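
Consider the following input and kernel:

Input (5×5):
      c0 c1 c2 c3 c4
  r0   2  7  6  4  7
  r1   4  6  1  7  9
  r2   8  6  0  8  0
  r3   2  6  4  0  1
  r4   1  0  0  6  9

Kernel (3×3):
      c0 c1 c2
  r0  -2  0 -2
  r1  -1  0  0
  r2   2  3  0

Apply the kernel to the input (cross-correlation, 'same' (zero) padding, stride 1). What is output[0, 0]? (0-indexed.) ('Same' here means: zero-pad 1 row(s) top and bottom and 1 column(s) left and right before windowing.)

The receptive field on the zero-padded input at this output position is [0 0 0 / 0 2 7 / 0 4 6]. Elementwise product with the kernel and sum: 0·-2 + 0·-2 + 0·-1 + 0·2 + 4·3.

12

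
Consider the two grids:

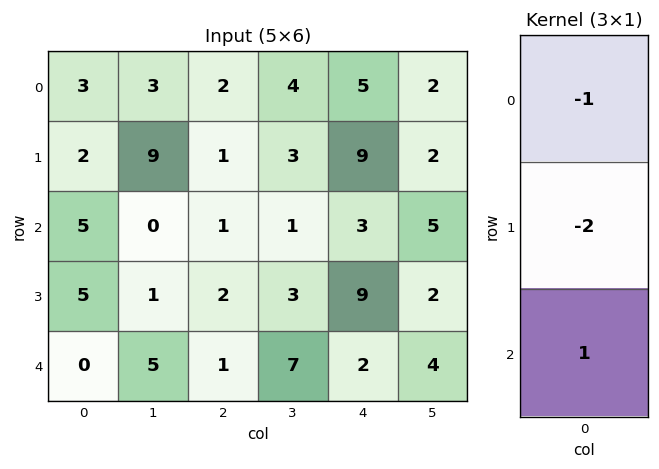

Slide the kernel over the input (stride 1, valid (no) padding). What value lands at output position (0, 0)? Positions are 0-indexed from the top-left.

The receptive field on the input at this output position is [3 / 2 / 5]. Elementwise product with the kernel and sum: 3·-1 + 2·-2 + 5·1.

-2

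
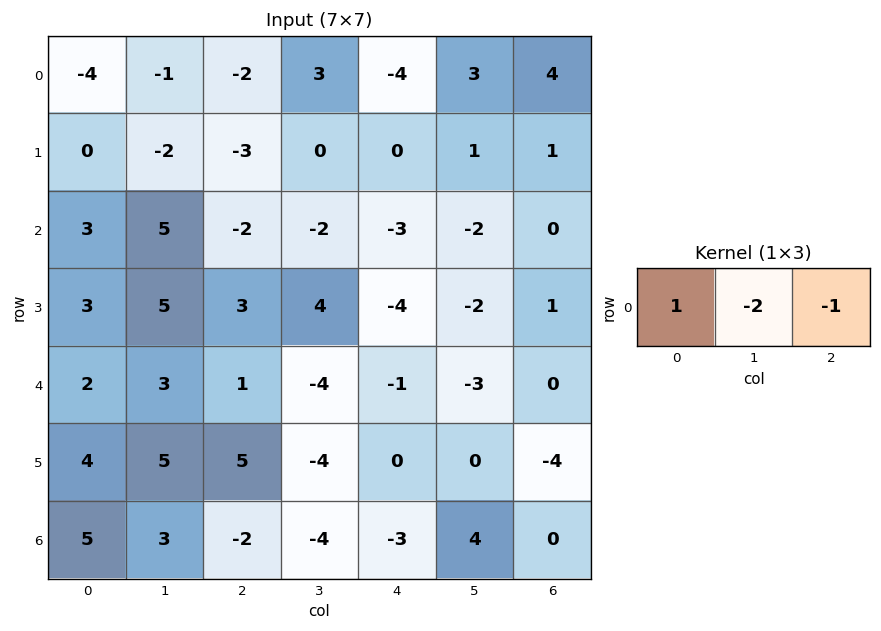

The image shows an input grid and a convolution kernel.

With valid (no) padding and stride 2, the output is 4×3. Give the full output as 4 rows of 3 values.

Output[0,0]: The receptive field on the input at this output position is [-4 -1 -2]. Elementwise product with the kernel and sum: -4·1 + -1·-2 + -2·-1.

0 -4 -14
-5 5 1
-5 10 5
1 9 -11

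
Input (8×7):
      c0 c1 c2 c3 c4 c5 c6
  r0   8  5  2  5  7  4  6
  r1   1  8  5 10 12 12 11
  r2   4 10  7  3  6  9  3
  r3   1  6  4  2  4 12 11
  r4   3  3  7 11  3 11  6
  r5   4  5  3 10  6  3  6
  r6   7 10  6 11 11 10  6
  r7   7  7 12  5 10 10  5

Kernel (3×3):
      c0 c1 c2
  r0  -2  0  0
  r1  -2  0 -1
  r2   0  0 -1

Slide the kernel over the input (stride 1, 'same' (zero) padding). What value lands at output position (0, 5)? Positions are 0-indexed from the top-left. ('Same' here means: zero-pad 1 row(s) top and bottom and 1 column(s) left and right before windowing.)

The receptive field on the zero-padded input at this output position is [0 0 0 / 7 4 6 / 12 12 11]. Elementwise product with the kernel and sum: 0·-2 + 7·-2 + 6·-1 + 11·-1.

-31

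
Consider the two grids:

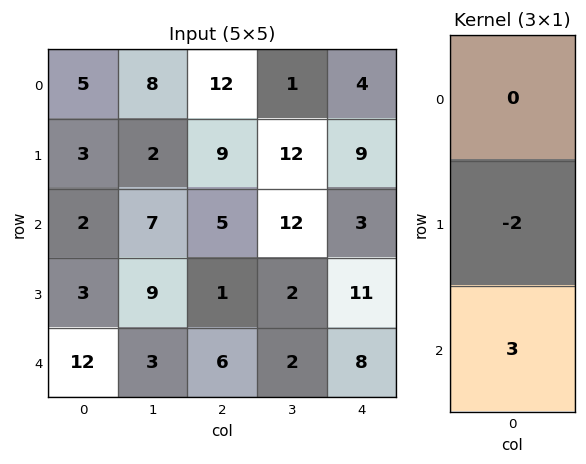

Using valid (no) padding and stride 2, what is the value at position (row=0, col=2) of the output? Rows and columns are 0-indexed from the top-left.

-9

The receptive field on the input at this output position is [4 / 9 / 3]. Elementwise product with the kernel and sum: 9·-2 + 3·3.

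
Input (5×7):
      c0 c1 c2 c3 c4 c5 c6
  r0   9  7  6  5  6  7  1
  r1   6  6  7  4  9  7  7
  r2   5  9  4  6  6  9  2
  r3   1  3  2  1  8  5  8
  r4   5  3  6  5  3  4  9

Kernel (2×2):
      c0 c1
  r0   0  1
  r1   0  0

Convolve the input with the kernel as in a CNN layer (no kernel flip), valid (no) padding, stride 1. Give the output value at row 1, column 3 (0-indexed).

The receptive field on the input at this output position is [4 9 / 6 6]. Elementwise product with the kernel and sum: 9·1.

9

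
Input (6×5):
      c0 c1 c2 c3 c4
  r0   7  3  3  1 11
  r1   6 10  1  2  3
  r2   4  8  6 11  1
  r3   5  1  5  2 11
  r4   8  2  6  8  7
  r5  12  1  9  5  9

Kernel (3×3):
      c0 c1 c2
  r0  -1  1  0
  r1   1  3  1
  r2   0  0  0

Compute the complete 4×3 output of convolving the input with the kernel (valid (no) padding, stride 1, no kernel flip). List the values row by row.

Output[0,0]: The receptive field on the input at this output position is [7 3 3 / 6 10 1 / 4 8 6]. Elementwise product with the kernel and sum: 7·-1 + 3·1 + 6·1 + 10·3 + 1·1.

33 15 8
38 28 41
17 16 27
16 32 34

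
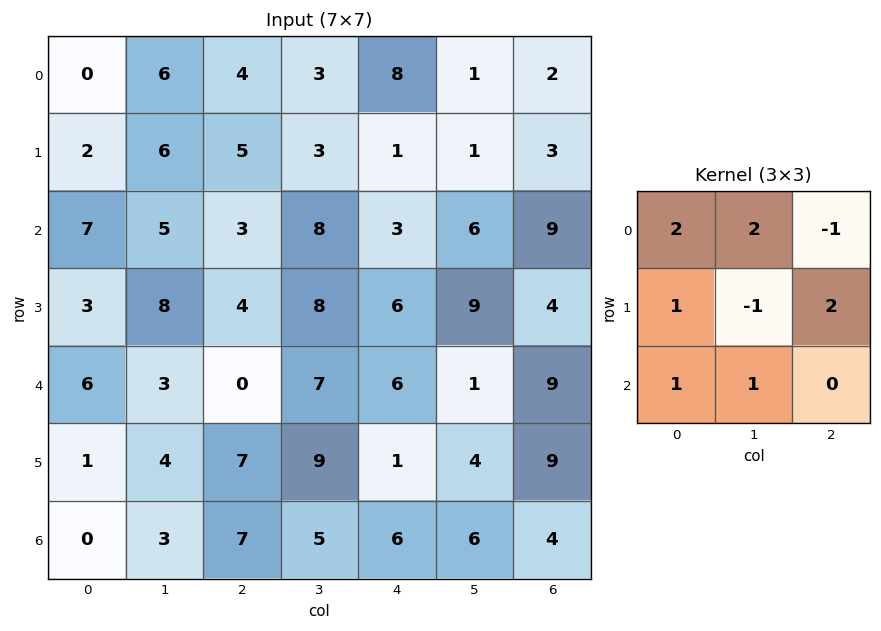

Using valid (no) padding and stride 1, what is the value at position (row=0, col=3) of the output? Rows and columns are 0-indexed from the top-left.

The receptive field on the input at this output position is [3 8 1 / 3 1 1 / 8 3 6]. Elementwise product with the kernel and sum: 3·2 + 8·2 + 1·-1 + 3·1 + 1·-1 + 1·2 + 8·1 + 3·1.

36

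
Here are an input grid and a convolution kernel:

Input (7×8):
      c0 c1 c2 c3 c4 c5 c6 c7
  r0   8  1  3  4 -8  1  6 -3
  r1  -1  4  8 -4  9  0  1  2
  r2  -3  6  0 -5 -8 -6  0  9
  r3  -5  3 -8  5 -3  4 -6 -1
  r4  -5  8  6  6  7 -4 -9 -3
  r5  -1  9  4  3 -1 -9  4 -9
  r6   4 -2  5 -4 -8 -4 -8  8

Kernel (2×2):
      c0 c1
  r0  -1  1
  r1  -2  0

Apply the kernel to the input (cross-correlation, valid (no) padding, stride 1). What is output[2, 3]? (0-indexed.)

The receptive field on the input at this output position is [-5 -8 / 5 -3]. Elementwise product with the kernel and sum: -5·-1 + -8·1 + 5·-2.

-13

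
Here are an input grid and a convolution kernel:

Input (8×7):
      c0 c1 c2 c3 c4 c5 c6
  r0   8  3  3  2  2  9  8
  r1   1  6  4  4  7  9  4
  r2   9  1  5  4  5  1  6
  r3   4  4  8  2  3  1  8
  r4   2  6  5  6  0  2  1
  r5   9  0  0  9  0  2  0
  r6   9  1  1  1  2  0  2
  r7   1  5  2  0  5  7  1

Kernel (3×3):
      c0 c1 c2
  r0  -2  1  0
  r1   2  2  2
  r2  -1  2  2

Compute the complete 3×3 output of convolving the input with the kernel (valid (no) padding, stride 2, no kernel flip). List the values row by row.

12 39 54
35 27 21
15 19 8

Output[0,0]: The receptive field on the input at this output position is [8 3 3 / 1 6 4 / 9 1 5]. Elementwise product with the kernel and sum: 8·-2 + 3·1 + 1·2 + 6·2 + 4·2 + 9·-1 + 1·2 + 5·2.
Output[0,1]: The receptive field on the input at this output position is [3 2 2 / 4 4 7 / 5 4 5]. Elementwise product with the kernel and sum: 3·-2 + 2·1 + 4·2 + 4·2 + 7·2 + 5·-1 + 4·2 + 5·2.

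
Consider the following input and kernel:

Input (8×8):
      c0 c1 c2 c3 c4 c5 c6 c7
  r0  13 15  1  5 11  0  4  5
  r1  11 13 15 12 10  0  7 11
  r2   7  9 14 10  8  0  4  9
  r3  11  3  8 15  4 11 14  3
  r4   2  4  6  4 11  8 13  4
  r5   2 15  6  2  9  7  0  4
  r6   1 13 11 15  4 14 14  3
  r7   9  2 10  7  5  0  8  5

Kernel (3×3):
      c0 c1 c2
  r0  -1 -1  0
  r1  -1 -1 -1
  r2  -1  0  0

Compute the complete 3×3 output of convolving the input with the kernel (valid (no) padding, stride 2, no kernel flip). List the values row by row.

-74 -57 -36
-40 -57 -48
-30 -38 -39

Output[0,0]: The receptive field on the input at this output position is [13 15 1 / 11 13 15 / 7 9 14]. Elementwise product with the kernel and sum: 13·-1 + 15·-1 + 11·-1 + 13·-1 + 15·-1 + 7·-1.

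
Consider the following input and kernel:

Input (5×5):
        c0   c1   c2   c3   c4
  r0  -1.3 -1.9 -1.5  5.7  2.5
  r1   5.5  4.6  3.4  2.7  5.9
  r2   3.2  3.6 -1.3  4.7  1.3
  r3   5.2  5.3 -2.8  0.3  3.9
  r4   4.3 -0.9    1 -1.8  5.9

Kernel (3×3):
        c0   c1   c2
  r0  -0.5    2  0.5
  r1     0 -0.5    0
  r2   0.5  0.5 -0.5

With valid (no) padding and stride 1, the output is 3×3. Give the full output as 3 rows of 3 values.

-2.15 -2.1 13.1
13 7.6 1.1
3.5 0.3 7.2

Output[0,0]: The receptive field on the input at this output position is [-1.3 -1.9 -1.5 / 5.5 4.6 3.4 / 3.2 3.6 -1.3]. Elementwise product with the kernel and sum: -1.3·-0.5 + -1.9·2 + -1.5·0.5 + 4.6·-0.5 + 3.2·0.5 + 3.6·0.5 + -1.3·-0.5.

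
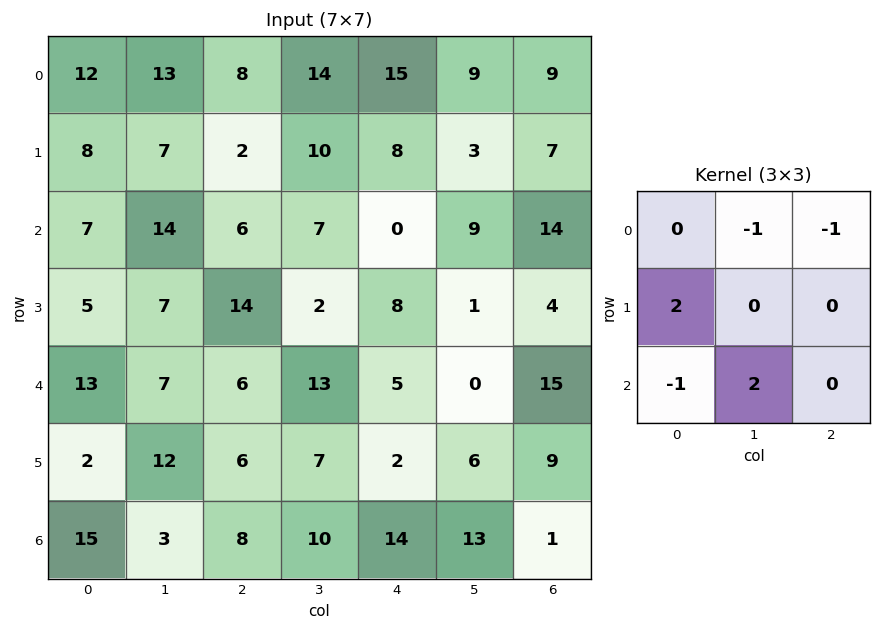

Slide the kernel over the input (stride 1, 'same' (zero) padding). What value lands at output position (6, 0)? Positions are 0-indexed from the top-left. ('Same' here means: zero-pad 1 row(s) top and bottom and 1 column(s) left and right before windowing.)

-14

The receptive field on the zero-padded input at this output position is [0 2 12 / 0 15 3 / 0 0 0]. Elementwise product with the kernel and sum: 2·-1 + 12·-1 + 0·2 + 0·-1 + 0·2.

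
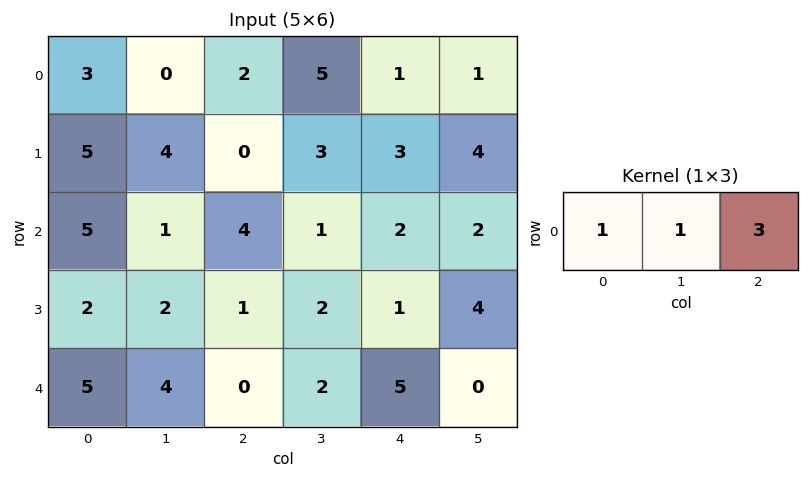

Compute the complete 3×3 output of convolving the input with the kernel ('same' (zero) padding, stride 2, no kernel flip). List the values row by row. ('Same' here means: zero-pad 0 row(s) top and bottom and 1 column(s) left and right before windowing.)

Output[0,0]: The receptive field on the zero-padded input at this output position is [0 3 0]. Elementwise product with the kernel and sum: 0·1 + 3·1 + 0·3.

3 17 9
8 8 9
17 10 7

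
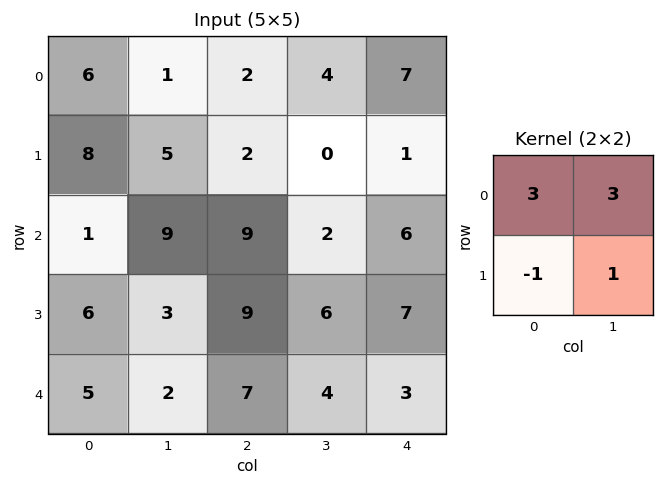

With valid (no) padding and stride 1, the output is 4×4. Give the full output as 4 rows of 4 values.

Output[0,0]: The receptive field on the input at this output position is [6 1 / 8 5]. Elementwise product with the kernel and sum: 6·3 + 1·3 + 8·-1 + 5·1.
Output[0,1]: The receptive field on the input at this output position is [1 2 / 5 2]. Elementwise product with the kernel and sum: 1·3 + 2·3 + 5·-1 + 2·1.

18 6 16 34
47 21 -1 7
27 60 30 25
24 41 42 38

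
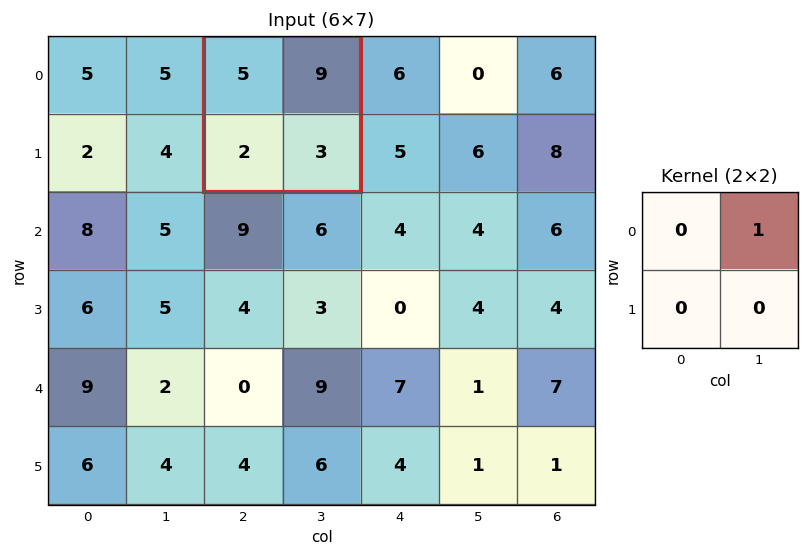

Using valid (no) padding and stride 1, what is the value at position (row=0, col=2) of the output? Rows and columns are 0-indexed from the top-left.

9

The receptive field on the input at this output position is [5 9 / 2 3]. Elementwise product with the kernel and sum: 9·1.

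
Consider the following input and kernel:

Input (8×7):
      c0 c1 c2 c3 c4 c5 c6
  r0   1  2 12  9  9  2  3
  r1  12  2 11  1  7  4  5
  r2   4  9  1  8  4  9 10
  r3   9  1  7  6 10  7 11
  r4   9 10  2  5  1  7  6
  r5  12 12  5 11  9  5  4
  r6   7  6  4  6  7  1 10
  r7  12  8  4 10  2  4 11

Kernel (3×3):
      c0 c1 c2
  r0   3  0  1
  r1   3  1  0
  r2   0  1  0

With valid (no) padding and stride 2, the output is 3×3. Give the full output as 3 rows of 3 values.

Output[0,0]: The receptive field on the input at this output position is [1 2 12 / 12 2 11 / 4 9 1]. Elementwise product with the kernel and sum: 1·3 + 12·1 + 12·3 + 2·1 + 9·1.

62 87 64
51 39 66
83 39 42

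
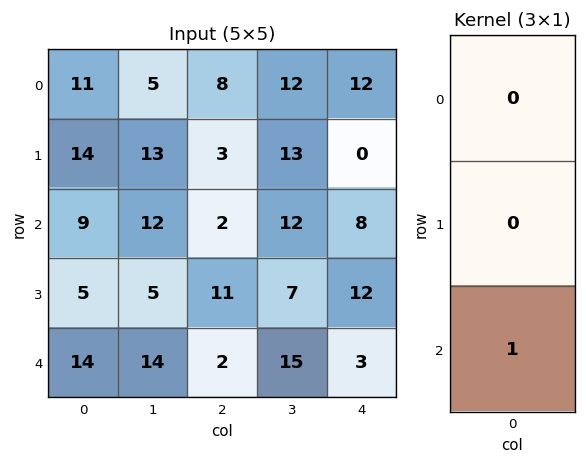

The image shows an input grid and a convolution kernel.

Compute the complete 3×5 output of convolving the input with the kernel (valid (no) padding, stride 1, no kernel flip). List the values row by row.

Output[0,0]: The receptive field on the input at this output position is [11 / 14 / 9]. Elementwise product with the kernel and sum: 9·1.
Output[0,1]: The receptive field on the input at this output position is [5 / 13 / 12]. Elementwise product with the kernel and sum: 12·1.

9 12 2 12 8
5 5 11 7 12
14 14 2 15 3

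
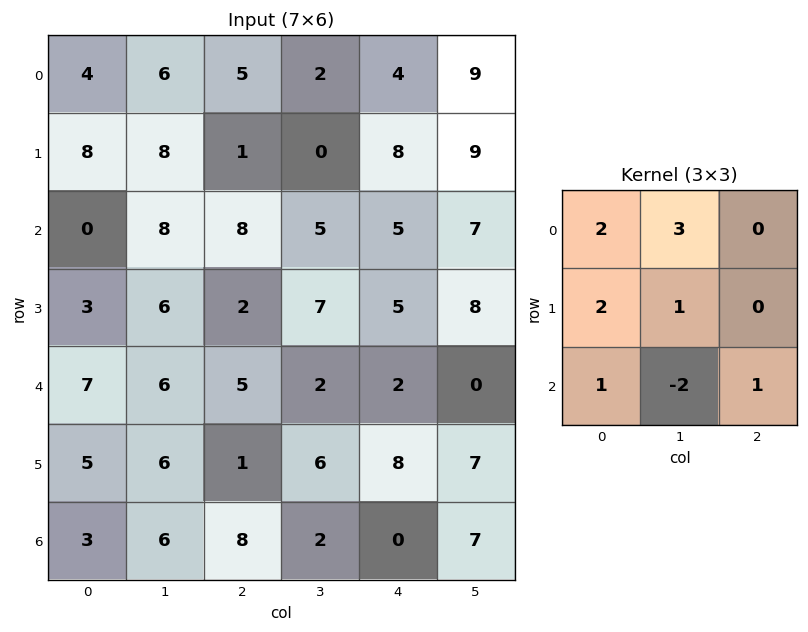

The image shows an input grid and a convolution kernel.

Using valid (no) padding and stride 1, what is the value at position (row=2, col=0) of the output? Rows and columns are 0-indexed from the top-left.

The receptive field on the input at this output position is [0 8 8 / 3 6 2 / 7 6 5]. Elementwise product with the kernel and sum: 0·2 + 8·3 + 3·2 + 6·1 + 7·1 + 6·-2 + 5·1.

36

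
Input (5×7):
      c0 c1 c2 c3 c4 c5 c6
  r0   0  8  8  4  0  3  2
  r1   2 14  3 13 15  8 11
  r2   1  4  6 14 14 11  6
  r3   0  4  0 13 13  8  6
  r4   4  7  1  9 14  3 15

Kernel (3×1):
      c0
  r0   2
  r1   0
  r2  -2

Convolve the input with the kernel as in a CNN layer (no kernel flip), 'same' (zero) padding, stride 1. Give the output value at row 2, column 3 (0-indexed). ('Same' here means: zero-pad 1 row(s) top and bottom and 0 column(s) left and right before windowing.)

0

The receptive field on the zero-padded input at this output position is [13 / 14 / 13]. Elementwise product with the kernel and sum: 13·2 + 13·-2.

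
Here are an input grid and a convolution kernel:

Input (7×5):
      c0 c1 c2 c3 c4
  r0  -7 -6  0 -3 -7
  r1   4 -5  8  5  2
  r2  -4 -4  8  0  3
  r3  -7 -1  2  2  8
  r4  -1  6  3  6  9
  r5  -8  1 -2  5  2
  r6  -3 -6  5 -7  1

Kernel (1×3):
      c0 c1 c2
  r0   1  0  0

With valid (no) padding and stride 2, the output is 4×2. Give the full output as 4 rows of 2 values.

Output[0,0]: The receptive field on the input at this output position is [-7 -6 0]. Elementwise product with the kernel and sum: -7·1.
Output[0,1]: The receptive field on the input at this output position is [0 -3 -7]. Elementwise product with the kernel and sum: 0·1.

-7 0
-4 8
-1 3
-3 5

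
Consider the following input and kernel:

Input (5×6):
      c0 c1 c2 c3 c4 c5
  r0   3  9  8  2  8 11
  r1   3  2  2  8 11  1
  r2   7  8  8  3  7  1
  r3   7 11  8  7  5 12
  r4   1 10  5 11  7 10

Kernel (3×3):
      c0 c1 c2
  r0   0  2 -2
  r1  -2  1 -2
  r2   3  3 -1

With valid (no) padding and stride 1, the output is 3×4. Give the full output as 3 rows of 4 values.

Output[0,0]: The receptive field on the input at this output position is [3 9 8 / 3 2 2 / 7 8 8]. Elementwise product with the kernel and sum: 9·2 + 8·-2 + 3·-2 + 2·1 + 2·-2 + 7·3 + 8·3 + 8·-1.

31 39 -4 16
24 24 7 43
9 16 14 23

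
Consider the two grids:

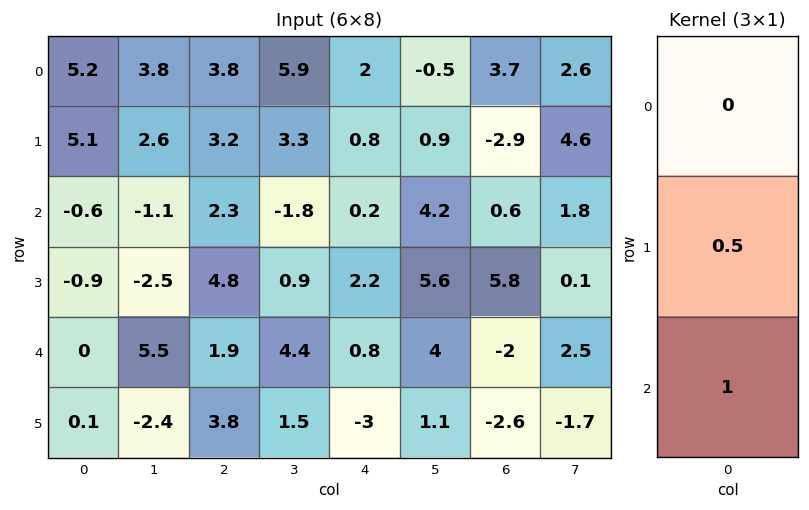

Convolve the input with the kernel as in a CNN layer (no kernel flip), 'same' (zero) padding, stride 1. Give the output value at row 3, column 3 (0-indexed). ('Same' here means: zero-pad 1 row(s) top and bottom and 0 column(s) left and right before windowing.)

4.85

The receptive field on the zero-padded input at this output position is [-1.8 / 0.9 / 4.4]. Elementwise product with the kernel and sum: 0.9·0.5 + 4.4·1.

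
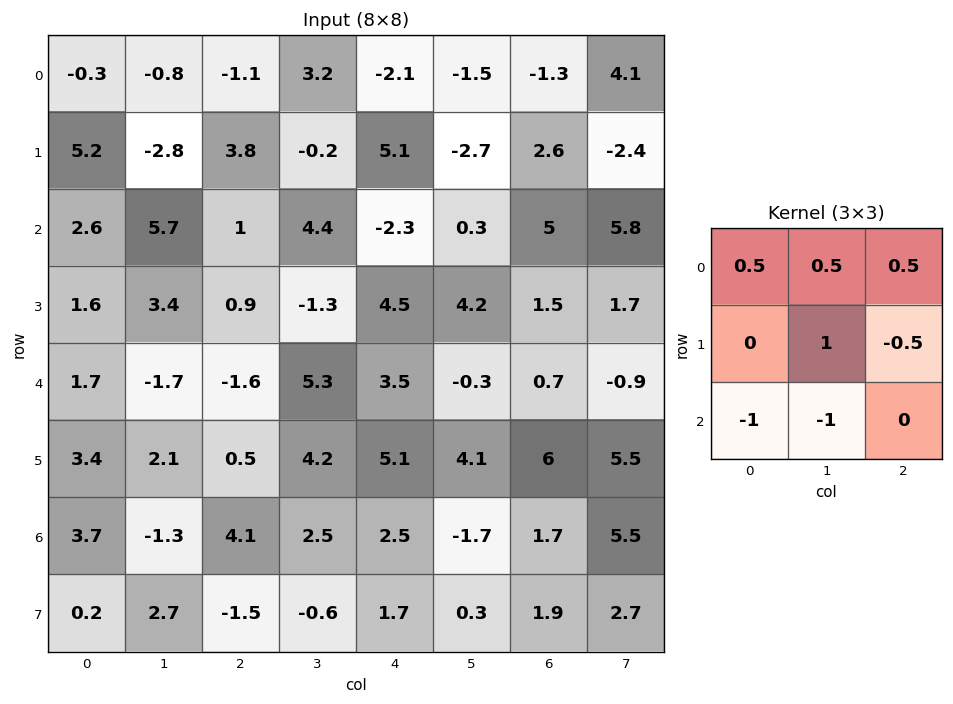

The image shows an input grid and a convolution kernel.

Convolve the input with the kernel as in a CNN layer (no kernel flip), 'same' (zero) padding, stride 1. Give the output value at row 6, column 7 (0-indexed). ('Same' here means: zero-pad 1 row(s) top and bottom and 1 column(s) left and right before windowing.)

The receptive field on the zero-padded input at this output position is [6 5.5 0 / 1.7 5.5 0 / 1.9 2.7 0]. Elementwise product with the kernel and sum: 6·0.5 + 5.5·0.5 + 0·0.5 + 5.5·1 + 0·-0.5 + 1.9·-1 + 2.7·-1.

6.65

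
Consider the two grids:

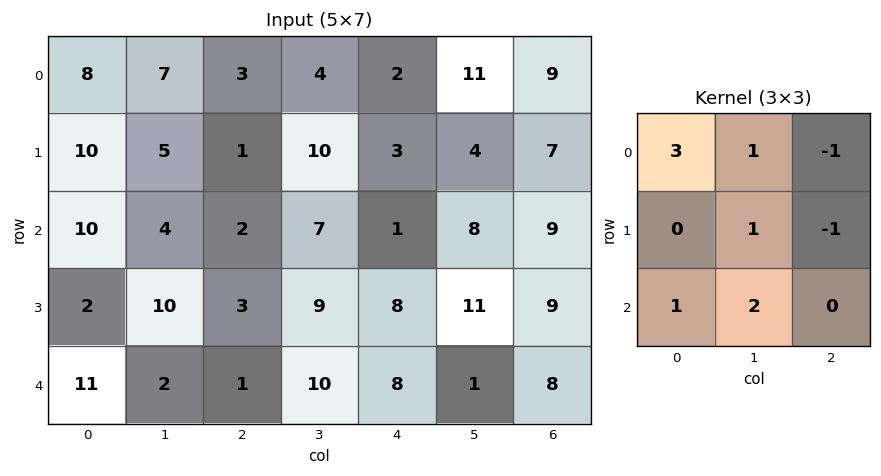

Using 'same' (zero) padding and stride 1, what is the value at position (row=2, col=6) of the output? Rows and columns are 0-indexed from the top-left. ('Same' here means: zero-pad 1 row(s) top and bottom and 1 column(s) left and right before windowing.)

The receptive field on the zero-padded input at this output position is [4 7 0 / 8 9 0 / 11 9 0]. Elementwise product with the kernel and sum: 4·3 + 7·1 + 0·-1 + 9·1 + 0·-1 + 11·1 + 9·2.

57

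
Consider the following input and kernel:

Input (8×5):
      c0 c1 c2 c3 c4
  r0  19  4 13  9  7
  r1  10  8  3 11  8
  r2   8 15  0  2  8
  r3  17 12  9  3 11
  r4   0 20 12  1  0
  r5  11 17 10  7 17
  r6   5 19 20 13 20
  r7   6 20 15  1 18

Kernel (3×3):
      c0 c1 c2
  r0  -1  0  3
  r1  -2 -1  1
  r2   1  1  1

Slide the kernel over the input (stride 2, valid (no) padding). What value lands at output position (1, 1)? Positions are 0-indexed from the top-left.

The receptive field on the input at this output position is [0 2 8 / 9 3 11 / 12 1 0]. Elementwise product with the kernel and sum: 0·-1 + 8·3 + 9·-2 + 3·-1 + 11·1 + 12·1 + 1·1 + 0·1.

27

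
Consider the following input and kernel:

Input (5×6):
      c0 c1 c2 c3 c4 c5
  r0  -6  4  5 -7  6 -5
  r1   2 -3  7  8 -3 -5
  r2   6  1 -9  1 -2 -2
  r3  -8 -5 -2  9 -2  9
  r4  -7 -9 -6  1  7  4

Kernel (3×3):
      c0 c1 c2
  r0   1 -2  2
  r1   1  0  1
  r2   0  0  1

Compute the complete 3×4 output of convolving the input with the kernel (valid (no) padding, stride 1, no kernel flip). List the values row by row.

Output[0,0]: The receptive field on the input at this output position is [-6 4 5 / 2 -3 7 / 6 1 -9]. Elementwise product with the kernel and sum: -6·1 + 4·-2 + 5·2 + 2·1 + 7·1 + -9·1.
Output[0,1]: The receptive field on the input at this output position is [4 5 -7 / -3 7 8 / 1 -9 1]. Elementwise product with the kernel and sum: 4·1 + 5·-2 + -7·2 + -3·1 + 8·1 + 1·1.

-4 -14 33 -28
17 10 -28 12
-30 26 -12 23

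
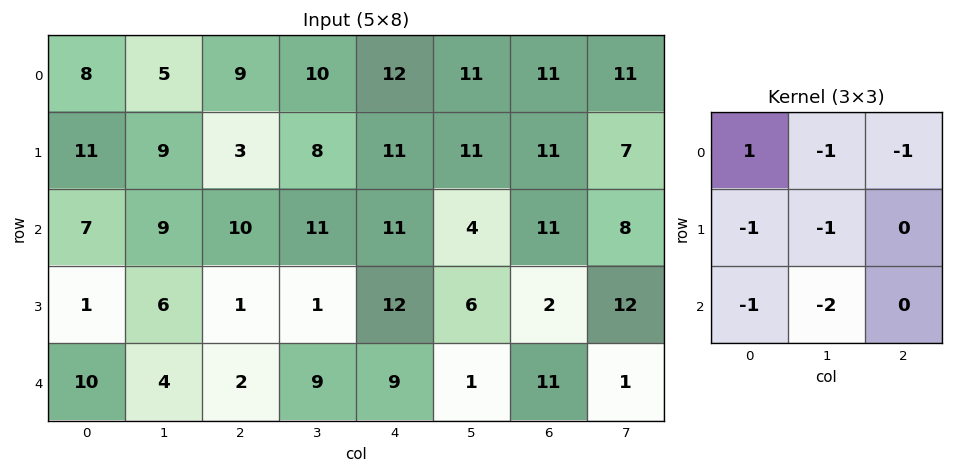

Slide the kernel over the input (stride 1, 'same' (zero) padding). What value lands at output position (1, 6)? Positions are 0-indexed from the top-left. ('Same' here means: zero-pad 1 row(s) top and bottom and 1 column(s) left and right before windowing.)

-59

The receptive field on the zero-padded input at this output position is [11 11 11 / 11 11 7 / 4 11 8]. Elementwise product with the kernel and sum: 11·1 + 11·-1 + 11·-1 + 11·-1 + 11·-1 + 4·-1 + 11·-2.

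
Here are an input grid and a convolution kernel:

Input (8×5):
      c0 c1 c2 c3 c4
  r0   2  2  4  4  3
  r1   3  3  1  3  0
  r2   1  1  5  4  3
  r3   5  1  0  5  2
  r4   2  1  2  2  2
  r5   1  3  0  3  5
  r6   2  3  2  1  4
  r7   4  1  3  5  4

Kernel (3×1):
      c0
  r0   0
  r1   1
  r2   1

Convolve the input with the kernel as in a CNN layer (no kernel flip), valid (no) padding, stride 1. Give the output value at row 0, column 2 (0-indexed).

6

The receptive field on the input at this output position is [4 / 1 / 5]. Elementwise product with the kernel and sum: 1·1 + 5·1.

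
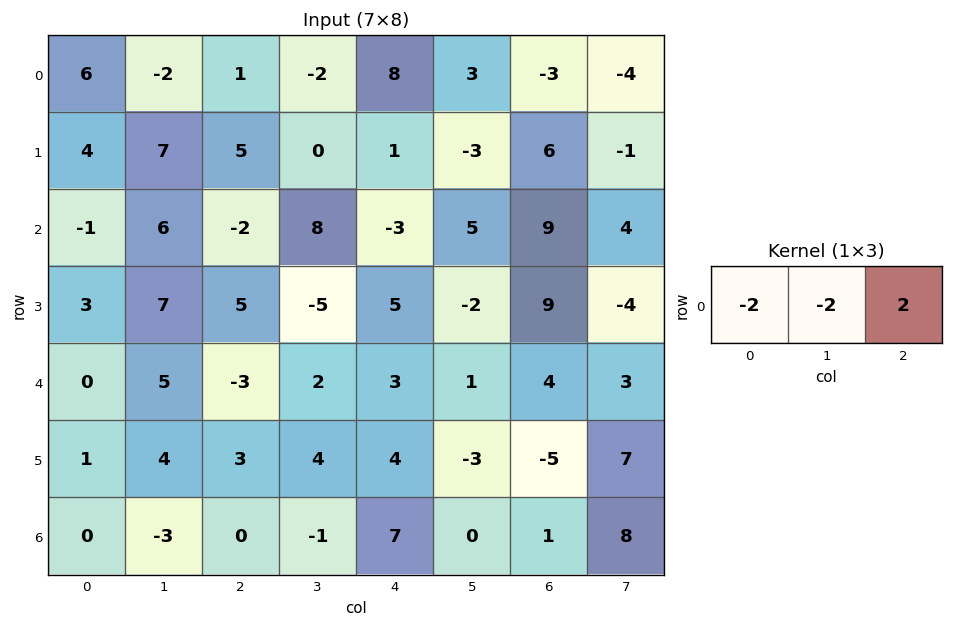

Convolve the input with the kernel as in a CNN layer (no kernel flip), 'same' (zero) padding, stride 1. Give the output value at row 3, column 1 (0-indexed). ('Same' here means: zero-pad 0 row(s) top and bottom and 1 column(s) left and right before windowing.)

The receptive field on the zero-padded input at this output position is [3 7 5]. Elementwise product with the kernel and sum: 3·-2 + 7·-2 + 5·2.

-10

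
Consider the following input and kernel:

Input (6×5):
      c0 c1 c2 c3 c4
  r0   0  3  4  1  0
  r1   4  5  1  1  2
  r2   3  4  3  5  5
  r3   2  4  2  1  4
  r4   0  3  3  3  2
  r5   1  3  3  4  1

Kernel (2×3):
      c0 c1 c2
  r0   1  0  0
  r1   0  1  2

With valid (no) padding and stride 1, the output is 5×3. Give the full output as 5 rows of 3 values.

Output[0,0]: The receptive field on the input at this output position is [0 3 4 / 4 5 1]. Elementwise product with the kernel and sum: 0·1 + 5·1 + 1·2.

7 6 9
14 18 16
11 8 12
11 13 9
9 14 9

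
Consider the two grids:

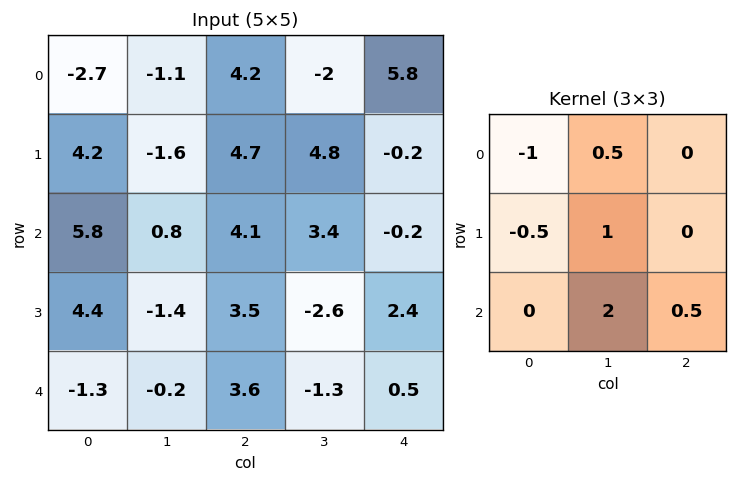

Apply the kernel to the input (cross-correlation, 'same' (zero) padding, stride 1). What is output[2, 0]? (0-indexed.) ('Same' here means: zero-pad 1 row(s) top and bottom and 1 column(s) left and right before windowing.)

16

The receptive field on the zero-padded input at this output position is [0 4.2 -1.6 / 0 5.8 0.8 / 0 4.4 -1.4]. Elementwise product with the kernel and sum: 0·-1 + 4.2·0.5 + 0·-0.5 + 5.8·1 + 4.4·2 + -1.4·0.5.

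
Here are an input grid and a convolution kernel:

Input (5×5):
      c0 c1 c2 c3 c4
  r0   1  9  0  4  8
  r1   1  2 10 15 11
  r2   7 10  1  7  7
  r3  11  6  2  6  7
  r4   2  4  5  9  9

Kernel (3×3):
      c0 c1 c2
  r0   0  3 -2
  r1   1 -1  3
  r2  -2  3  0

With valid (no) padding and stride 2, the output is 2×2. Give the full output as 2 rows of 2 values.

72 43
47 41

Output[0,0]: The receptive field on the input at this output position is [1 9 0 / 1 2 10 / 7 10 1]. Elementwise product with the kernel and sum: 9·3 + 0·-2 + 1·1 + 2·-1 + 10·3 + 7·-2 + 10·3.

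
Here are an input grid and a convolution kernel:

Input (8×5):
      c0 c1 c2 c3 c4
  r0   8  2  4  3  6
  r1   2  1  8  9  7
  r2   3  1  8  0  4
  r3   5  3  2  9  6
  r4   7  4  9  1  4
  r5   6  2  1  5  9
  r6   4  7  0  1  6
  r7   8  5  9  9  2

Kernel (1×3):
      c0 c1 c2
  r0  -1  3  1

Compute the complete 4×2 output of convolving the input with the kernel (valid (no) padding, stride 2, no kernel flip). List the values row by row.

Output[0,0]: The receptive field on the input at this output position is [8 2 4]. Elementwise product with the kernel and sum: 8·-1 + 2·3 + 4·1.

2 11
8 -4
14 -2
17 9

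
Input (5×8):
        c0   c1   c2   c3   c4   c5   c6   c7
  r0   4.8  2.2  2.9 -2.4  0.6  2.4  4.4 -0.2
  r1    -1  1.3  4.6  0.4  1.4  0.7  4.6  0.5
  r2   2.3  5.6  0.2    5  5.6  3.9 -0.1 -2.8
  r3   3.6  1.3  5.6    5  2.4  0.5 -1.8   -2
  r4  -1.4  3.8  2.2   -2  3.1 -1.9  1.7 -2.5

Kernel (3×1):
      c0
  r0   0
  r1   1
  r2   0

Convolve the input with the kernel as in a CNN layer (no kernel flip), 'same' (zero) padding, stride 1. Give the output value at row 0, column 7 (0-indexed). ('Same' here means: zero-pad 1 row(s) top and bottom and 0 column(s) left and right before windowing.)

The receptive field on the zero-padded input at this output position is [0 / -0.2 / 0.5]. Elementwise product with the kernel and sum: -0.2·1.

-0.2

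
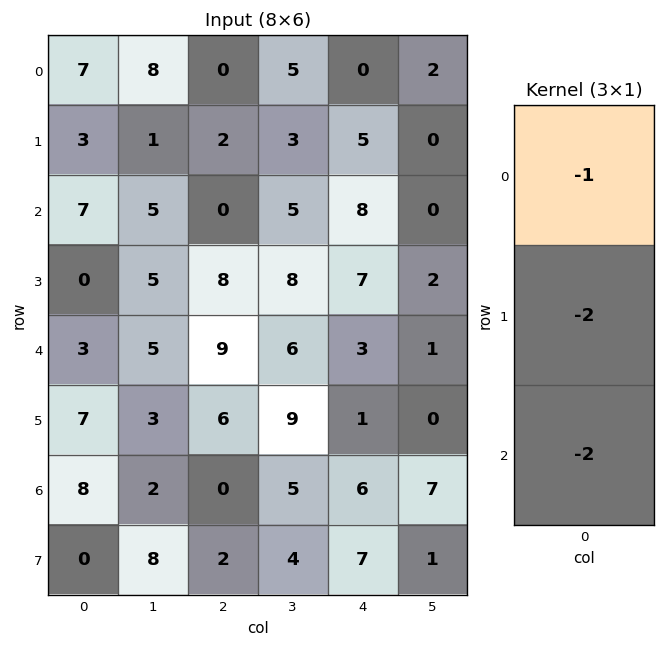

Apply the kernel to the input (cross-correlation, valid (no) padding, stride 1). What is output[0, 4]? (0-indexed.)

-26

The receptive field on the input at this output position is [0 / 5 / 8]. Elementwise product with the kernel and sum: 0·-1 + 5·-2 + 8·-2.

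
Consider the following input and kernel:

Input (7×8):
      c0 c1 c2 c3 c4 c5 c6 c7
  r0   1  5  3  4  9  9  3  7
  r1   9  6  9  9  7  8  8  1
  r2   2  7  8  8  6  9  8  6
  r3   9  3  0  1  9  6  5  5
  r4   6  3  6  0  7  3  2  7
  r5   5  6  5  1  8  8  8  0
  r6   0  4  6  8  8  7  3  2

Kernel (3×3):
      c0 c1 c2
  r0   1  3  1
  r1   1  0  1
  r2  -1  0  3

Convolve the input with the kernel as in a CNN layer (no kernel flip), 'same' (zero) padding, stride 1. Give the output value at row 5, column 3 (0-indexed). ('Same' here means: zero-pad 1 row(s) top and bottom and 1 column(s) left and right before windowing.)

The receptive field on the zero-padded input at this output position is [6 0 7 / 5 1 8 / 6 8 8]. Elementwise product with the kernel and sum: 6·1 + 0·3 + 7·1 + 5·1 + 8·1 + 6·-1 + 8·3.

44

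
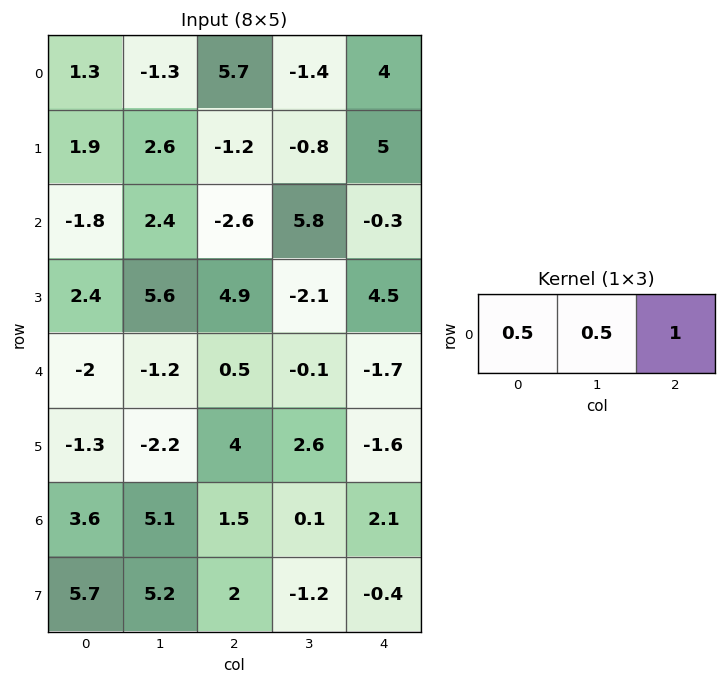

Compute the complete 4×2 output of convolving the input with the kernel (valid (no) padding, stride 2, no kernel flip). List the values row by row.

5.7 6.15
-2.3 1.3
-1.1 -1.5
5.85 2.9

Output[0,0]: The receptive field on the input at this output position is [1.3 -1.3 5.7]. Elementwise product with the kernel and sum: 1.3·0.5 + -1.3·0.5 + 5.7·1.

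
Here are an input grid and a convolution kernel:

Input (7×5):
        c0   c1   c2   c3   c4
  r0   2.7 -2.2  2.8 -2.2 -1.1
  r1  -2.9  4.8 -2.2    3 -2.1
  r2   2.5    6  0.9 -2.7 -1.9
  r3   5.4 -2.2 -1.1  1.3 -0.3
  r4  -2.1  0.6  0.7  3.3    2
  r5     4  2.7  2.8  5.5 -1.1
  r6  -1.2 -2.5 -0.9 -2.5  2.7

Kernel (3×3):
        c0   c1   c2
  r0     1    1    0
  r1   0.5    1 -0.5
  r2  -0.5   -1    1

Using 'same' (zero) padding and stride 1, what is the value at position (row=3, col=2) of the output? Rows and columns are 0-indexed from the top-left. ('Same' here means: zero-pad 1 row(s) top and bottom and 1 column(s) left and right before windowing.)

6.35

The receptive field on the zero-padded input at this output position is [6 0.9 -2.7 / -2.2 -1.1 1.3 / 0.6 0.7 3.3]. Elementwise product with the kernel and sum: 6·1 + 0.9·1 + -2.2·0.5 + -1.1·1 + 1.3·-0.5 + 0.6·-0.5 + 0.7·-1 + 3.3·1.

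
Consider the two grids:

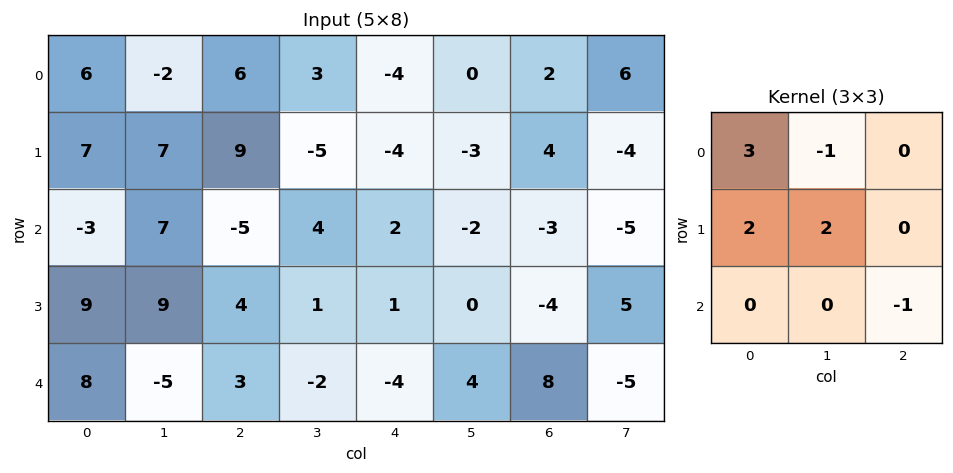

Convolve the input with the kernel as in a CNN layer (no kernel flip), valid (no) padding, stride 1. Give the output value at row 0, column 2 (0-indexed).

The receptive field on the input at this output position is [6 3 -4 / 9 -5 -4 / -5 4 2]. Elementwise product with the kernel and sum: 6·3 + 3·-1 + 9·2 + -5·2 + 2·-1.

21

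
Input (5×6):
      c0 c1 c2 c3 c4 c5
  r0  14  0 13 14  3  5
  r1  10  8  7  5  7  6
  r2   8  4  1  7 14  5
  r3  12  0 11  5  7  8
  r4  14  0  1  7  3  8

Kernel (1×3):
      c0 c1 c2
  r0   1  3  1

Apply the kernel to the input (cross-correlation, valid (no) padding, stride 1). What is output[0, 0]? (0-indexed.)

The receptive field on the input at this output position is [14 0 13]. Elementwise product with the kernel and sum: 14·1 + 0·3 + 13·1.

27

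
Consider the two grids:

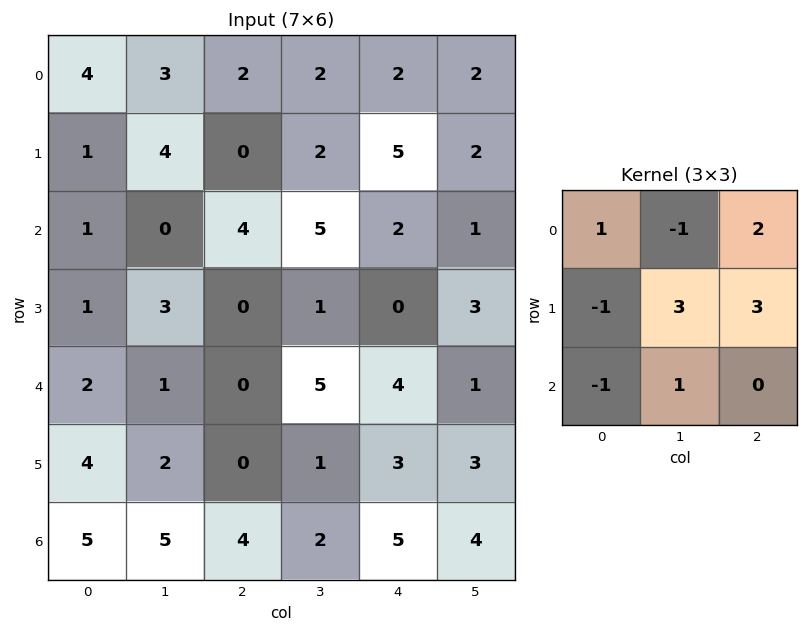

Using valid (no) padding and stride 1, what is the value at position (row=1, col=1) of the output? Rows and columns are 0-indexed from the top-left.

32

The receptive field on the input at this output position is [4 0 2 / 0 4 5 / 3 0 1]. Elementwise product with the kernel and sum: 4·1 + 0·-1 + 2·2 + 0·-1 + 4·3 + 5·3 + 3·-1 + 0·1.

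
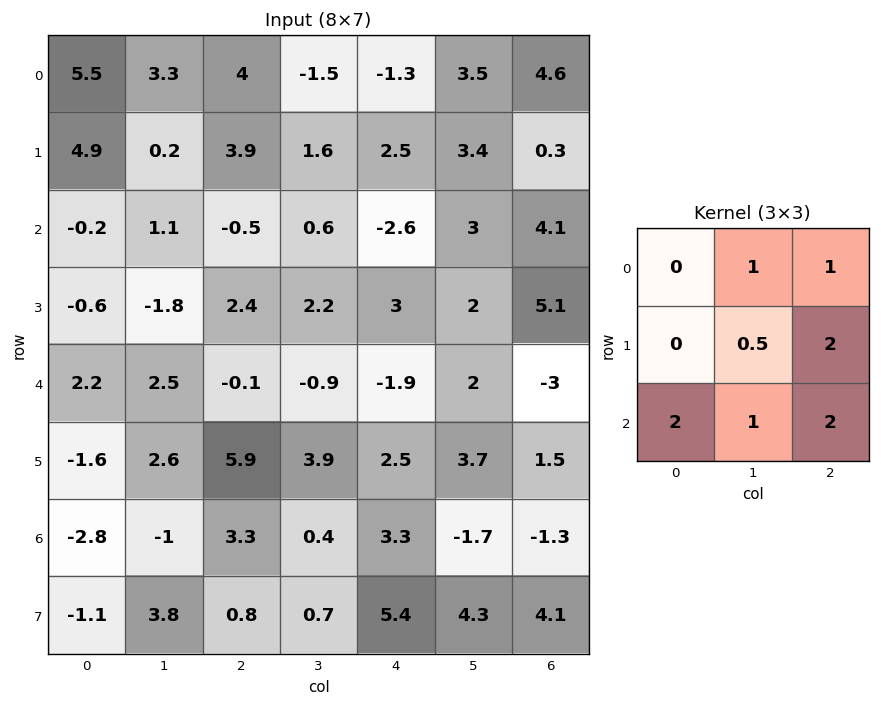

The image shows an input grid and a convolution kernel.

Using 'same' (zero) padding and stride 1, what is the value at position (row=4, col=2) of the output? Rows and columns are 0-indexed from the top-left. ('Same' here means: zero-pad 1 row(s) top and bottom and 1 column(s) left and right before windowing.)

21.65

The receptive field on the zero-padded input at this output position is [-1.8 2.4 2.2 / 2.5 -0.1 -0.9 / 2.6 5.9 3.9]. Elementwise product with the kernel and sum: 2.4·1 + 2.2·1 + -0.1·0.5 + -0.9·2 + 2.6·2 + 5.9·1 + 3.9·2.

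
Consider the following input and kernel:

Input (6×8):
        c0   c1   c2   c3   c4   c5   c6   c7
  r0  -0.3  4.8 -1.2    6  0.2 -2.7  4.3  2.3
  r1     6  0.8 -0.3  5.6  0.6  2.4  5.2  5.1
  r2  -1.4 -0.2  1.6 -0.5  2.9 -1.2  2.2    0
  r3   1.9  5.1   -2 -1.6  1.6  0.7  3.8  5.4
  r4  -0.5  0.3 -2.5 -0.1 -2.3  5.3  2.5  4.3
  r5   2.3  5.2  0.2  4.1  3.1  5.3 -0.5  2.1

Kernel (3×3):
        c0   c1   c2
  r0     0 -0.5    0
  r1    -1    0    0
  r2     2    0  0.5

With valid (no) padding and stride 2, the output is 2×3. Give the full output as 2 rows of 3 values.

-10.4 1.95 7.65
-4.05 -3.9 -4.35

Output[0,0]: The receptive field on the input at this output position is [-0.3 4.8 -1.2 / 6 0.8 -0.3 / -1.4 -0.2 1.6]. Elementwise product with the kernel and sum: 4.8·-0.5 + 6·-1 + -1.4·2 + 1.6·0.5.
Output[0,1]: The receptive field on the input at this output position is [-1.2 6 0.2 / -0.3 5.6 0.6 / 1.6 -0.5 2.9]. Elementwise product with the kernel and sum: 6·-0.5 + -0.3·-1 + 1.6·2 + 2.9·0.5.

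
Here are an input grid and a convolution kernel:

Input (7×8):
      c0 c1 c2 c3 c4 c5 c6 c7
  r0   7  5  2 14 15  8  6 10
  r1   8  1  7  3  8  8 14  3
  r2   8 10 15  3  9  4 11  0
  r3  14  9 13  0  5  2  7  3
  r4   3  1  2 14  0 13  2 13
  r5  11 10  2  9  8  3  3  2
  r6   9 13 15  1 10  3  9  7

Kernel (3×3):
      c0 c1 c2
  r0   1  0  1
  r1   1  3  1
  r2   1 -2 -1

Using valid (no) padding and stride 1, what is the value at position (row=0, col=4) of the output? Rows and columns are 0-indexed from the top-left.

The receptive field on the input at this output position is [15 8 6 / 8 8 14 / 9 4 11]. Elementwise product with the kernel and sum: 15·1 + 6·1 + 8·1 + 8·3 + 14·1 + 9·1 + 4·-2 + 11·-1.

57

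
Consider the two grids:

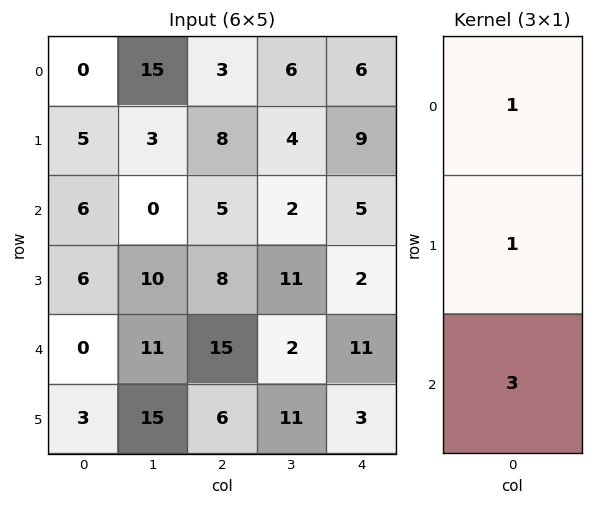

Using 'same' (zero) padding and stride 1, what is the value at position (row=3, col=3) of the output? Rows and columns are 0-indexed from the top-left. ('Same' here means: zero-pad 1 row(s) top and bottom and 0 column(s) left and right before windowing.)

19

The receptive field on the zero-padded input at this output position is [2 / 11 / 2]. Elementwise product with the kernel and sum: 2·1 + 11·1 + 2·3.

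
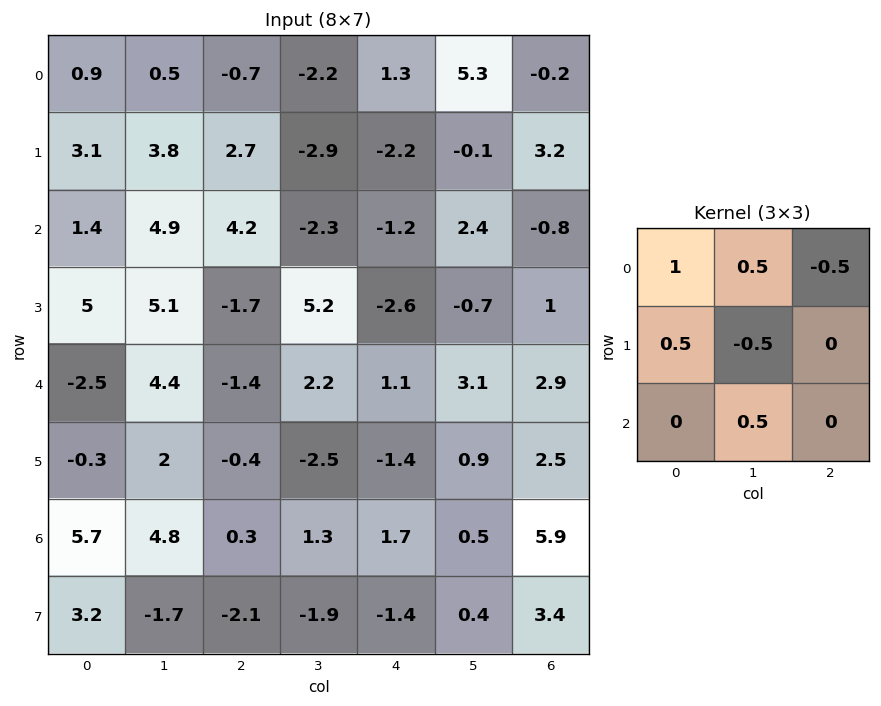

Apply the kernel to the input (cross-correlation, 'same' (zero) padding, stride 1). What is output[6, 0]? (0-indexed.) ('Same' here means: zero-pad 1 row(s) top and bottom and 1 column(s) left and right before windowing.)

-2.4

The receptive field on the zero-padded input at this output position is [0 -0.3 2 / 0 5.7 4.8 / 0 3.2 -1.7]. Elementwise product with the kernel and sum: 0·1 + -0.3·0.5 + 2·-0.5 + 0·0.5 + 5.7·-0.5 + 3.2·0.5.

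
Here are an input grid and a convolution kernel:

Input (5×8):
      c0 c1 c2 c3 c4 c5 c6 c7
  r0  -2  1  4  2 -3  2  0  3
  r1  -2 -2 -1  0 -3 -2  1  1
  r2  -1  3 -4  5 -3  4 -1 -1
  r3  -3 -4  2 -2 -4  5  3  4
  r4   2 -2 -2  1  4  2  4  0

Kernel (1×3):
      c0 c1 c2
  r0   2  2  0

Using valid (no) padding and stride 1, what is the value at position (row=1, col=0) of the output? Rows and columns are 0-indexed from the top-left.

The receptive field on the input at this output position is [-2 -2 -1]. Elementwise product with the kernel and sum: -2·2 + -2·2.

-8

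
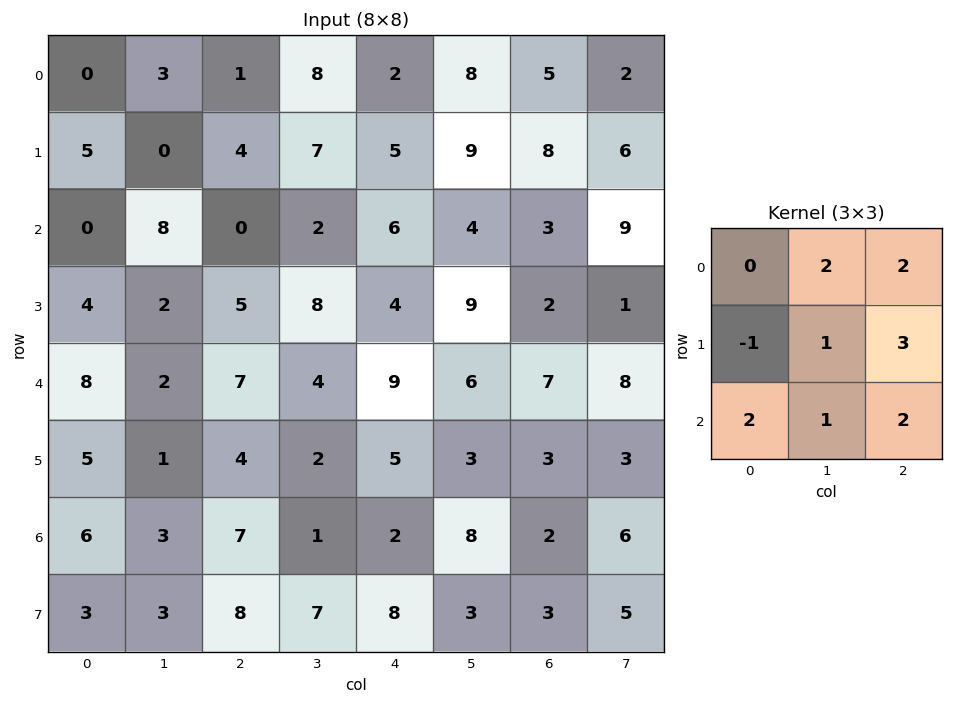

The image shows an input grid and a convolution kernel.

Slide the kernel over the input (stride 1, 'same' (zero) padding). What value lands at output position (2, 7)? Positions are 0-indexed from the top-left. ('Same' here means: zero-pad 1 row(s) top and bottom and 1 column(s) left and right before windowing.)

23

The receptive field on the zero-padded input at this output position is [8 6 0 / 3 9 0 / 2 1 0]. Elementwise product with the kernel and sum: 6·2 + 0·2 + 3·-1 + 9·1 + 0·3 + 2·2 + 1·1 + 0·2.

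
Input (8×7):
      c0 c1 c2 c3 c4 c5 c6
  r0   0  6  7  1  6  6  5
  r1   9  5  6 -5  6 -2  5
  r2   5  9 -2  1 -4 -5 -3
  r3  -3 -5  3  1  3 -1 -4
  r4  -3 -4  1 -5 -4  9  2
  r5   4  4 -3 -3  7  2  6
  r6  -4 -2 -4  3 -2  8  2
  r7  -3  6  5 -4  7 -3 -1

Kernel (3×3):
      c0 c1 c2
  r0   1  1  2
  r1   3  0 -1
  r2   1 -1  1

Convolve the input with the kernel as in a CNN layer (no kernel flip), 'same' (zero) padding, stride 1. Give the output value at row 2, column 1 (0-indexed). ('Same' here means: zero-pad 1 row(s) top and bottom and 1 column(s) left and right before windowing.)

The receptive field on the zero-padded input at this output position is [9 5 6 / 5 9 -2 / -3 -5 3]. Elementwise product with the kernel and sum: 9·1 + 5·1 + 6·2 + 5·3 + -2·-1 + -3·1 + -5·-1 + 3·1.

48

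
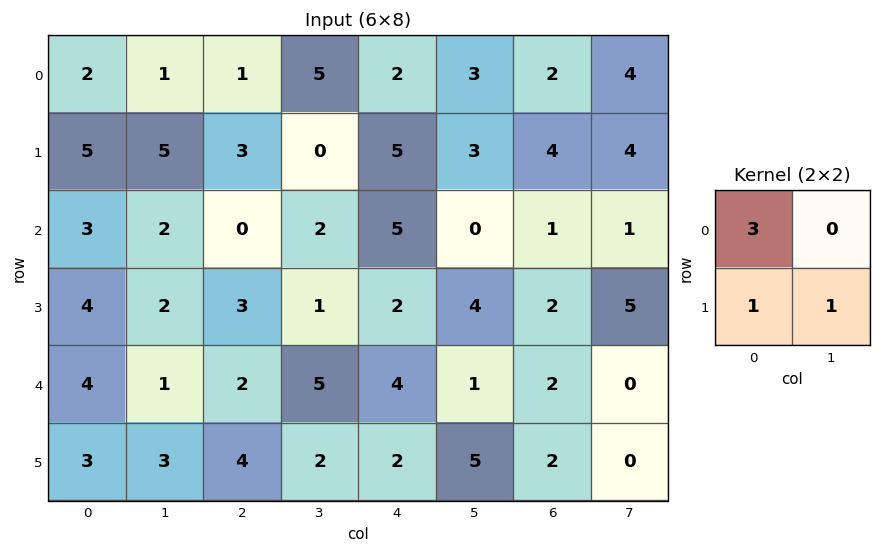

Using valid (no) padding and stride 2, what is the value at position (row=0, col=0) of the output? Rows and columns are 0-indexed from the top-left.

16

The receptive field on the input at this output position is [2 1 / 5 5]. Elementwise product with the kernel and sum: 2·3 + 5·1 + 5·1.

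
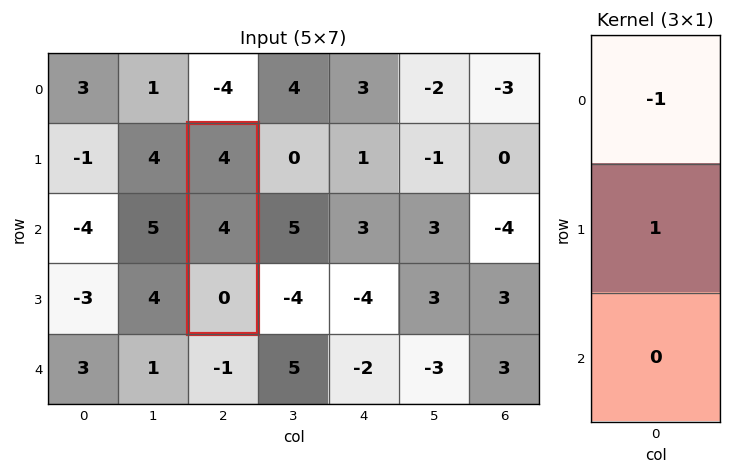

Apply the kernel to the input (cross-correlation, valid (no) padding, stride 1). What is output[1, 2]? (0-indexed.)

0

The receptive field on the input at this output position is [4 / 4 / 0]. Elementwise product with the kernel and sum: 4·-1 + 4·1.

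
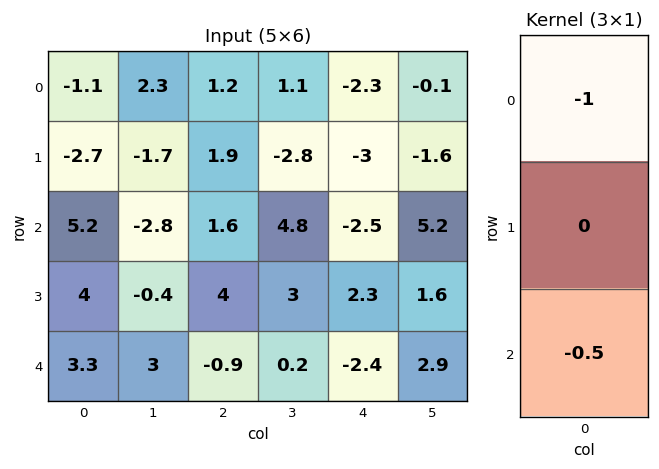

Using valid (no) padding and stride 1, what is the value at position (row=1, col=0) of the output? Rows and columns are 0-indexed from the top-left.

0.7

The receptive field on the input at this output position is [-2.7 / 5.2 / 4]. Elementwise product with the kernel and sum: -2.7·-1 + 4·-0.5.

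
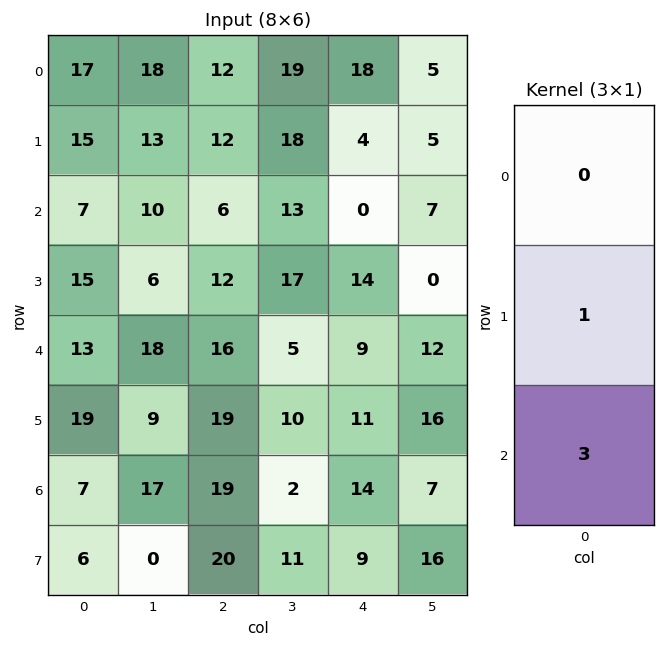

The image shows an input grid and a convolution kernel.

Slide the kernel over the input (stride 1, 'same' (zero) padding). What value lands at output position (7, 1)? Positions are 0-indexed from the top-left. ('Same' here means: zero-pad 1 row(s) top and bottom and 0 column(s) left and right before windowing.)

0

The receptive field on the zero-padded input at this output position is [17 / 0 / 0]. Elementwise product with the kernel and sum: 0·1 + 0·3.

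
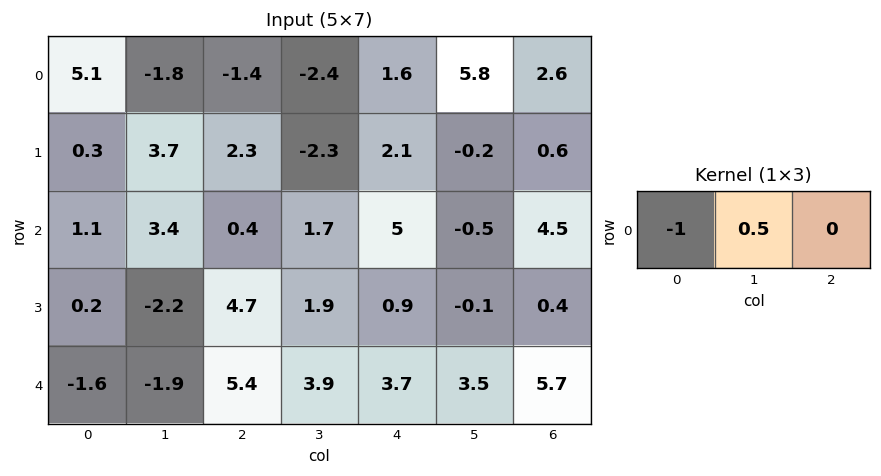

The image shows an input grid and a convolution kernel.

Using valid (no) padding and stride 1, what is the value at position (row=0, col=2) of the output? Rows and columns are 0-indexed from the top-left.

The receptive field on the input at this output position is [-1.4 -2.4 1.6]. Elementwise product with the kernel and sum: -1.4·-1 + -2.4·0.5.

0.2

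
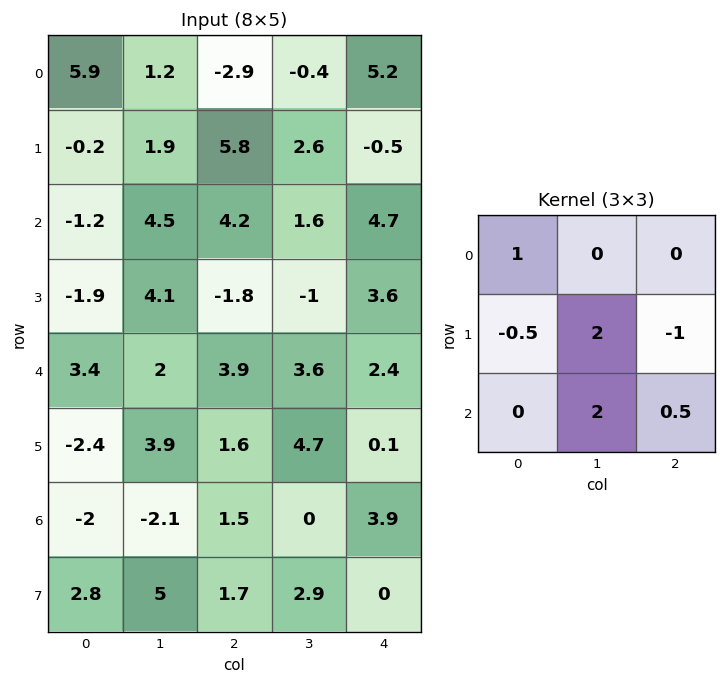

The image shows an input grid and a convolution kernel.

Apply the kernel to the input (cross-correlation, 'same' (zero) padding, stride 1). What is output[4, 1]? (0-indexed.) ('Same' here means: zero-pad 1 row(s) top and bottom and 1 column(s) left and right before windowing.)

5.1

The receptive field on the zero-padded input at this output position is [-1.9 4.1 -1.8 / 3.4 2 3.9 / -2.4 3.9 1.6]. Elementwise product with the kernel and sum: -1.9·1 + 3.4·-0.5 + 2·2 + 3.9·-1 + 3.9·2 + 1.6·0.5.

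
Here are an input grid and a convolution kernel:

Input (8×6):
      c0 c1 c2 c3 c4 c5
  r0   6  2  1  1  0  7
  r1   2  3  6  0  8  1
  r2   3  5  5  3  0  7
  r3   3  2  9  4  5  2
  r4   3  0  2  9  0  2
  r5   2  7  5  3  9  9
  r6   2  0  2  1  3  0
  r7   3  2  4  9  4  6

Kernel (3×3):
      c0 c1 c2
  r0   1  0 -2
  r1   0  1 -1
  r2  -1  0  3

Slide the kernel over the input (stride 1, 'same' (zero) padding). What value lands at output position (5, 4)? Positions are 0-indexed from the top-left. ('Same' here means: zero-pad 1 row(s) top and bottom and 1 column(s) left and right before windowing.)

The receptive field on the zero-padded input at this output position is [9 0 2 / 3 9 9 / 1 3 0]. Elementwise product with the kernel and sum: 9·1 + 2·-2 + 9·1 + 9·-1 + 1·-1 + 0·3.

4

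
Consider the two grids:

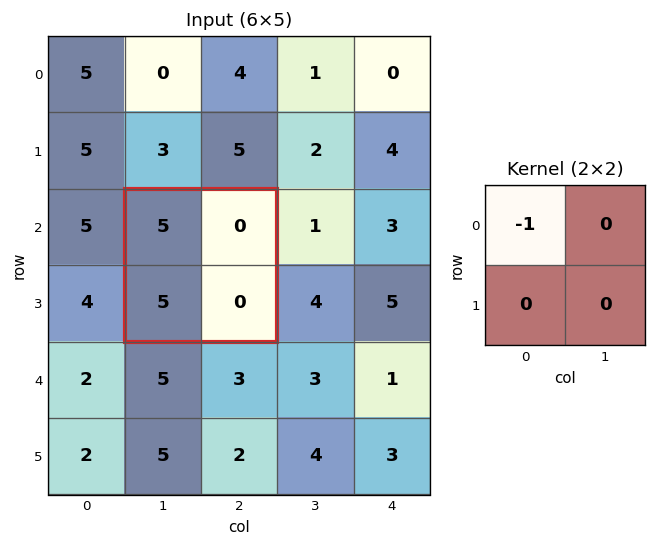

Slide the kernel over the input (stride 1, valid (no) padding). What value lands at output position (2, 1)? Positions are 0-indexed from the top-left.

The receptive field on the input at this output position is [5 0 / 5 0]. Elementwise product with the kernel and sum: 5·-1.

-5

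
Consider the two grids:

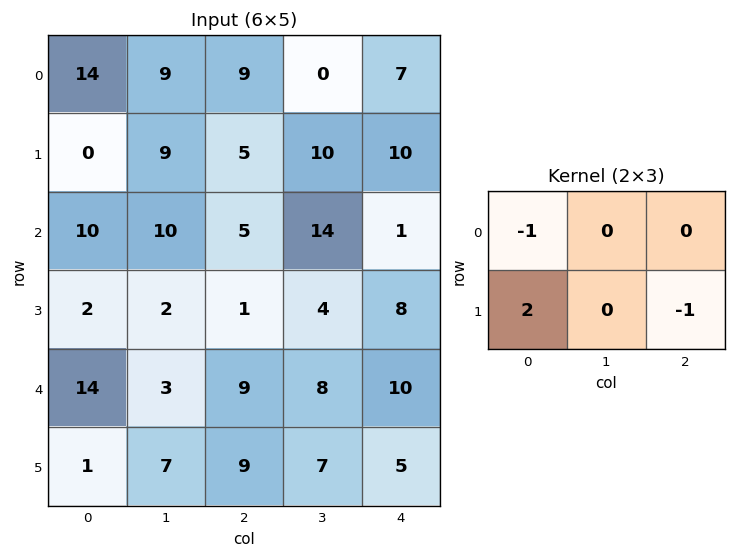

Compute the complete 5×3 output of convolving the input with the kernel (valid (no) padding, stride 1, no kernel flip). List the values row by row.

Output[0,0]: The receptive field on the input at this output position is [14 9 9 / 0 9 5]. Elementwise product with the kernel and sum: 14·-1 + 0·2 + 5·-1.
Output[0,1]: The receptive field on the input at this output position is [9 9 0 / 9 5 10]. Elementwise product with the kernel and sum: 9·-1 + 9·2 + 10·-1.

-19 -1 -9
15 -3 4
-7 -10 -11
17 -4 7
-21 4 4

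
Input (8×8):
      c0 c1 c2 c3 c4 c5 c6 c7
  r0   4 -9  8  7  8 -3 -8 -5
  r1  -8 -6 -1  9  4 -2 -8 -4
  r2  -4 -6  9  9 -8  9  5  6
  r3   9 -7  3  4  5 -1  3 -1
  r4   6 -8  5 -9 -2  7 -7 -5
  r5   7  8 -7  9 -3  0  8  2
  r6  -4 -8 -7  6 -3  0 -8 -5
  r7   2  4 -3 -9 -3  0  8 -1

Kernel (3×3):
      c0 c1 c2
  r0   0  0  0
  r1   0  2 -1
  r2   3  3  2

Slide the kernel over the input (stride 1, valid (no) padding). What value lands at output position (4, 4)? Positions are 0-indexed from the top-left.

-33

The receptive field on the input at this output position is [-2 7 -7 / -3 0 8 / -3 0 -8]. Elementwise product with the kernel and sum: 0·2 + 8·-1 + -3·3 + 0·3 + -8·2.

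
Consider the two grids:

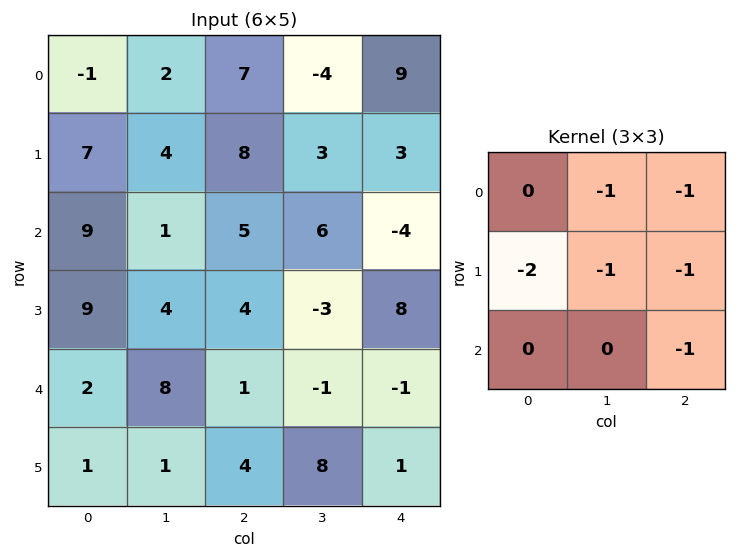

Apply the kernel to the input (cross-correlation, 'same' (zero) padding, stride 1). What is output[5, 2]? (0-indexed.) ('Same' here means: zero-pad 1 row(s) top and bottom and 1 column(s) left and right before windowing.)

-14

The receptive field on the zero-padded input at this output position is [8 1 -1 / 1 4 8 / 0 0 0]. Elementwise product with the kernel and sum: 1·-1 + -1·-1 + 1·-2 + 4·-1 + 8·-1 + 0·-1.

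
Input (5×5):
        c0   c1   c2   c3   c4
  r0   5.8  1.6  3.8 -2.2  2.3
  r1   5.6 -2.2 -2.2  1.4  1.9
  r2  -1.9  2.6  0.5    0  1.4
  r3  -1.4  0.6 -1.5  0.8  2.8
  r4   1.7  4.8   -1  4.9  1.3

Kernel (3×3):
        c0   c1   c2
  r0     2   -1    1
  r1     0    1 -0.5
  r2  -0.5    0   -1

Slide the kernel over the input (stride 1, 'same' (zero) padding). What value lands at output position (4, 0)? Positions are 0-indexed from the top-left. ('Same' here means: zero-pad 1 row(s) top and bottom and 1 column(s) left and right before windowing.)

The receptive field on the zero-padded input at this output position is [0 -1.4 0.6 / 0 1.7 4.8 / 0 0 0]. Elementwise product with the kernel and sum: 0·2 + -1.4·-1 + 0.6·1 + 1.7·1 + 4.8·-0.5 + 0·-0.5 + 0·-1.

1.3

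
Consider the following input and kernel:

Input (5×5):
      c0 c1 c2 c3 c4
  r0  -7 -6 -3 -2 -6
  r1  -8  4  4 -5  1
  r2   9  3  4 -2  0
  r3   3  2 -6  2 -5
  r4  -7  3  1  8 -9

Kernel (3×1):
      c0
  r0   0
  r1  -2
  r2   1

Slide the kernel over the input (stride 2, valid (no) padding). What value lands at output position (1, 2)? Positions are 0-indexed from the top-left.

1

The receptive field on the input at this output position is [0 / -5 / -9]. Elementwise product with the kernel and sum: -5·-2 + -9·1.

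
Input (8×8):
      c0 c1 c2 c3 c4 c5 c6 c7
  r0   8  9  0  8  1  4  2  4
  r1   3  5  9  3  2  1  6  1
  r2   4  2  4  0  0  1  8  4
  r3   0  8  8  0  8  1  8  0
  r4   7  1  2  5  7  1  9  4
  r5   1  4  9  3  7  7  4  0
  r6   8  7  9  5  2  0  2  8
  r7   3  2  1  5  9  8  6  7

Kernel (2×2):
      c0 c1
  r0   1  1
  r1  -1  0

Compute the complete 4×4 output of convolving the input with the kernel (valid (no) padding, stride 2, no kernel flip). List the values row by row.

14 -1 3 0
6 -4 -7 4
7 -2 1 9
12 13 -7 4

Output[0,0]: The receptive field on the input at this output position is [8 9 / 3 5]. Elementwise product with the kernel and sum: 8·1 + 9·1 + 3·-1.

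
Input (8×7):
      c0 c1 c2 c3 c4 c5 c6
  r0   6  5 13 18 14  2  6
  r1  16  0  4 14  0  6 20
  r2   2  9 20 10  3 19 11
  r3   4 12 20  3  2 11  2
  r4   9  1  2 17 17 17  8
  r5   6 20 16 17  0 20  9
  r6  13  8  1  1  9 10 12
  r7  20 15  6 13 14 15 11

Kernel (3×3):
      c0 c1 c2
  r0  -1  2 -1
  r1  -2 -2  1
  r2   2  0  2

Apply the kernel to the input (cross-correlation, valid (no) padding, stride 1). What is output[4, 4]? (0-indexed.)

The receptive field on the input at this output position is [17 17 8 / 0 20 9 / 9 10 12]. Elementwise product with the kernel and sum: 17·-1 + 17·2 + 8·-1 + 0·-2 + 20·-2 + 9·1 + 9·2 + 12·2.

20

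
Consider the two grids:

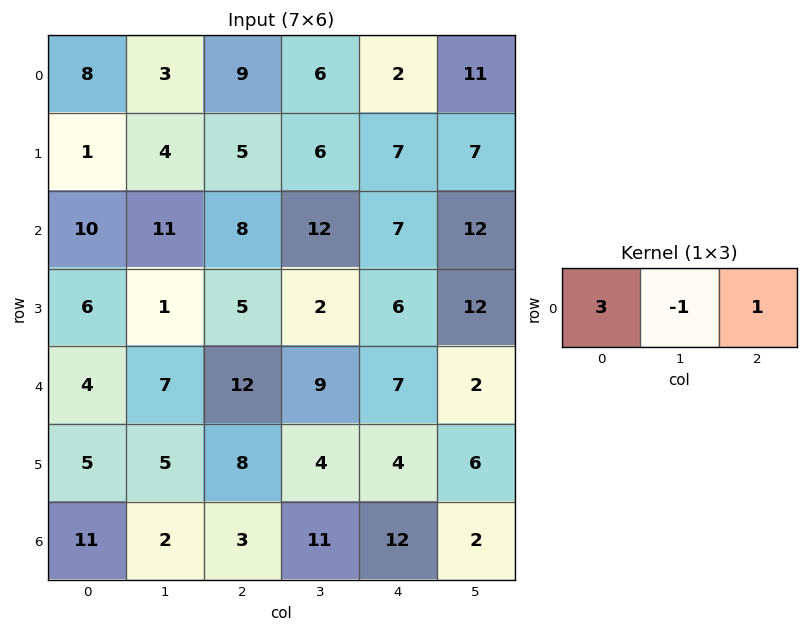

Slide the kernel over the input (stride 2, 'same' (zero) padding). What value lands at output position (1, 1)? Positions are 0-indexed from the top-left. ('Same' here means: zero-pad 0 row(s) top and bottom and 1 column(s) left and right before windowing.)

37

The receptive field on the zero-padded input at this output position is [11 8 12]. Elementwise product with the kernel and sum: 11·3 + 8·-1 + 12·1.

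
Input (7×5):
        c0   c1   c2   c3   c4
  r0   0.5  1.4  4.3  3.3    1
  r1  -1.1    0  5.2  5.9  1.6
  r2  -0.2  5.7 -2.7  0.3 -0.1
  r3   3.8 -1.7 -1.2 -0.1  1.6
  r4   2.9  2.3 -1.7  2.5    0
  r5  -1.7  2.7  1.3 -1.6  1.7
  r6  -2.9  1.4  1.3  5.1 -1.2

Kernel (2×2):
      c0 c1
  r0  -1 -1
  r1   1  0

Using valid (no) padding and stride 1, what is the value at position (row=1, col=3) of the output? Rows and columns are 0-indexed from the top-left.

The receptive field on the input at this output position is [5.9 1.6 / 0.3 -0.1]. Elementwise product with the kernel and sum: 5.9·-1 + 1.6·-1 + 0.3·1.

-7.2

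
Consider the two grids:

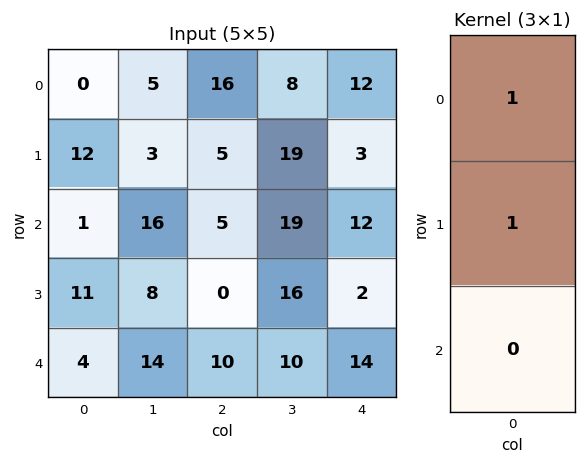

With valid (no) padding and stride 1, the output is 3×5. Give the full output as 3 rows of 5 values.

12 8 21 27 15
13 19 10 38 15
12 24 5 35 14

Output[0,0]: The receptive field on the input at this output position is [0 / 12 / 1]. Elementwise product with the kernel and sum: 0·1 + 12·1.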